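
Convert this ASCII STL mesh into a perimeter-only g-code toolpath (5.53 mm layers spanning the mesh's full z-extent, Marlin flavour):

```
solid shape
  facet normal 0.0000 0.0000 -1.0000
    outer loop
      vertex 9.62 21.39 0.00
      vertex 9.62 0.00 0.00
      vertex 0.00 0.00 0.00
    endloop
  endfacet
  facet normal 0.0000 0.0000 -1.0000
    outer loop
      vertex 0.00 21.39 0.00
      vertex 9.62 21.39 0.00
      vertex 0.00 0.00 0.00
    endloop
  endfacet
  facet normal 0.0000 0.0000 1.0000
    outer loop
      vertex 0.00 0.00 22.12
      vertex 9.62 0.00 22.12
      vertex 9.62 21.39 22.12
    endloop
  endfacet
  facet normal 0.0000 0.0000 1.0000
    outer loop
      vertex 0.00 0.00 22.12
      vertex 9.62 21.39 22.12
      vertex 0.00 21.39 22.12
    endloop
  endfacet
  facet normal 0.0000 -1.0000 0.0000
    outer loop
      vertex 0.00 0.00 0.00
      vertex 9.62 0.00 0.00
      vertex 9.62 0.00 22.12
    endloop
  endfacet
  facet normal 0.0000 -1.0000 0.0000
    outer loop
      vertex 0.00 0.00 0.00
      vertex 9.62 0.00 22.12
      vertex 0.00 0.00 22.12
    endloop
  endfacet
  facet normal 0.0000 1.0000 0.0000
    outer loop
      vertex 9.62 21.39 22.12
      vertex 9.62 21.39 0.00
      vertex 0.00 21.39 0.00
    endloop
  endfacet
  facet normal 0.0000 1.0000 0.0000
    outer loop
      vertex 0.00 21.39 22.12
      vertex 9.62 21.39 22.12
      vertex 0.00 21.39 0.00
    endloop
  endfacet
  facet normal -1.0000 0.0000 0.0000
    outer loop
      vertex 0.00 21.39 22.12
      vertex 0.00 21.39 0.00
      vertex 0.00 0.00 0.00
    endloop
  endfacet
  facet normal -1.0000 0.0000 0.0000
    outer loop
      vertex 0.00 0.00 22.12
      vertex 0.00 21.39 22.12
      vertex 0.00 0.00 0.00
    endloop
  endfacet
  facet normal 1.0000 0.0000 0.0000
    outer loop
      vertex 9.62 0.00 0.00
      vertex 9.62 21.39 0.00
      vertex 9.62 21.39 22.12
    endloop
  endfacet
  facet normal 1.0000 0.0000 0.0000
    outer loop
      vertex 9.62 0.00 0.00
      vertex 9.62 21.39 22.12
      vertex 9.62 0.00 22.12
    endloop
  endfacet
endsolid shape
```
; perimeter-only toolpath
G21 ; units = mm
G90 ; absolute positioning
G28 ; home
; layer 1
G0 Z5.53
G0 X0.00 Y0.00
G1 X9.62 Y0.00
G1 X9.62 Y21.39
G1 X0.00 Y21.39
G1 X0.00 Y0.00
; layer 2
G0 Z11.06
G0 X0.00 Y0.00
G1 X9.62 Y0.00
G1 X9.62 Y21.39
G1 X0.00 Y21.39
G1 X0.00 Y0.00
; layer 3
G0 Z16.59
G0 X0.00 Y0.00
G1 X9.62 Y0.00
G1 X9.62 Y21.39
G1 X0.00 Y21.39
G1 X0.00 Y0.00
; layer 4
G0 Z22.12
G0 X0.00 Y0.00
G1 X9.62 Y0.00
G1 X9.62 Y21.39
G1 X0.00 Y21.39
G1 X0.00 Y0.00
M2 ; end

The solid is a rectangular box, roughly 9.62 × 21.4 mm footprint and 22.1 mm tall. Slicing at Δz = 5.53 mm — 4 equal slices spanning the solid's height, so layer i sits at z = i·h/4 — gives 4 non-empty perimeters. Each is a 4-segment closed polygon; G0 lifts to the layer z and rapids to the start vertex, then G1 traces the edges.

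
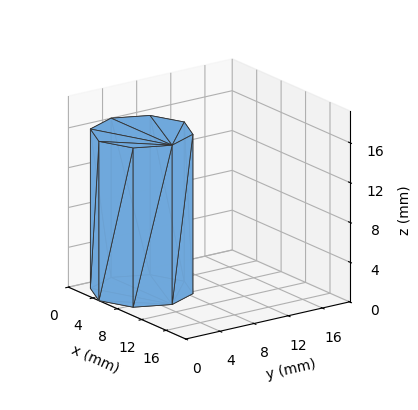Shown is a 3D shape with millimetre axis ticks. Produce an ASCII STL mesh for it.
Reading the render: the shape is a regular 8-sided prism (a cylinder approximated with 8 flat sides), circumscribed radius ≈ 5 mm, height ≈ 16 mm (dimensions read to the nearest mm from the axis ticks). For the STL, each face is triangulated and given an outward normal.

solid part
  facet normal 0.0000 0.0000 -1.0000
    outer loop
      vertex 5.0 10.0 0.0
      vertex 8.5 8.5 0.0
      vertex 10.0 5.0 0.0
    endloop
  endfacet
  facet normal 0.0000 0.0000 -1.0000
    outer loop
      vertex 1.5 8.5 0.0
      vertex 5.0 10.0 0.0
      vertex 10.0 5.0 0.0
    endloop
  endfacet
  facet normal 0.0000 0.0000 -1.0000
    outer loop
      vertex 0.0 5.0 0.0
      vertex 1.5 8.5 0.0
      vertex 10.0 5.0 0.0
    endloop
  endfacet
  facet normal 0.0000 0.0000 -1.0000
    outer loop
      vertex 1.5 1.5 0.0
      vertex 0.0 5.0 0.0
      vertex 10.0 5.0 0.0
    endloop
  endfacet
  facet normal 0.0000 0.0000 -1.0000
    outer loop
      vertex 5.0 0.0 0.0
      vertex 1.5 1.5 0.0
      vertex 10.0 5.0 0.0
    endloop
  endfacet
  facet normal 0.0000 0.0000 -1.0000
    outer loop
      vertex 8.5 1.5 0.0
      vertex 5.0 0.0 0.0
      vertex 10.0 5.0 0.0
    endloop
  endfacet
  facet normal 0.0000 0.0000 1.0000
    outer loop
      vertex 10.0 5.0 16.0
      vertex 8.5 8.5 16.0
      vertex 5.0 10.0 16.0
    endloop
  endfacet
  facet normal 0.0000 0.0000 1.0000
    outer loop
      vertex 10.0 5.0 16.0
      vertex 5.0 10.0 16.0
      vertex 1.5 8.5 16.0
    endloop
  endfacet
  facet normal 0.0000 0.0000 1.0000
    outer loop
      vertex 10.0 5.0 16.0
      vertex 1.5 8.5 16.0
      vertex 0.0 5.0 16.0
    endloop
  endfacet
  facet normal 0.0000 0.0000 1.0000
    outer loop
      vertex 10.0 5.0 16.0
      vertex 0.0 5.0 16.0
      vertex 1.5 1.5 16.0
    endloop
  endfacet
  facet normal 0.0000 0.0000 1.0000
    outer loop
      vertex 10.0 5.0 16.0
      vertex 1.5 1.5 16.0
      vertex 5.0 0.0 16.0
    endloop
  endfacet
  facet normal 0.0000 0.0000 1.0000
    outer loop
      vertex 10.0 5.0 16.0
      vertex 5.0 0.0 16.0
      vertex 8.5 1.5 16.0
    endloop
  endfacet
  facet normal 0.9191 0.3939 0.0000
    outer loop
      vertex 10.0 5.0 0.0
      vertex 8.5 8.5 0.0
      vertex 8.5 8.5 16.0
    endloop
  endfacet
  facet normal 0.9191 0.3939 0.0000
    outer loop
      vertex 10.0 5.0 0.0
      vertex 8.5 8.5 16.0
      vertex 10.0 5.0 16.0
    endloop
  endfacet
  facet normal 0.3939 0.9191 0.0000
    outer loop
      vertex 8.5 8.5 0.0
      vertex 5.0 10.0 0.0
      vertex 5.0 10.0 16.0
    endloop
  endfacet
  facet normal 0.3939 0.9191 0.0000
    outer loop
      vertex 8.5 8.5 0.0
      vertex 5.0 10.0 16.0
      vertex 8.5 8.5 16.0
    endloop
  endfacet
  facet normal -0.3939 0.9191 0.0000
    outer loop
      vertex 5.0 10.0 0.0
      vertex 1.5 8.5 0.0
      vertex 1.5 8.5 16.0
    endloop
  endfacet
  facet normal -0.3939 0.9191 0.0000
    outer loop
      vertex 5.0 10.0 0.0
      vertex 1.5 8.5 16.0
      vertex 5.0 10.0 16.0
    endloop
  endfacet
  facet normal -0.9191 0.3939 0.0000
    outer loop
      vertex 1.5 8.5 0.0
      vertex 0.0 5.0 0.0
      vertex 0.0 5.0 16.0
    endloop
  endfacet
  facet normal -0.9191 0.3939 0.0000
    outer loop
      vertex 1.5 8.5 0.0
      vertex 0.0 5.0 16.0
      vertex 1.5 8.5 16.0
    endloop
  endfacet
  facet normal -0.9191 -0.3939 0.0000
    outer loop
      vertex 0.0 5.0 0.0
      vertex 1.5 1.5 0.0
      vertex 1.5 1.5 16.0
    endloop
  endfacet
  facet normal -0.9191 -0.3939 0.0000
    outer loop
      vertex 0.0 5.0 0.0
      vertex 1.5 1.5 16.0
      vertex 0.0 5.0 16.0
    endloop
  endfacet
  facet normal -0.3939 -0.9191 0.0000
    outer loop
      vertex 1.5 1.5 0.0
      vertex 5.0 0.0 0.0
      vertex 5.0 0.0 16.0
    endloop
  endfacet
  facet normal -0.3939 -0.9191 0.0000
    outer loop
      vertex 1.5 1.5 0.0
      vertex 5.0 0.0 16.0
      vertex 1.5 1.5 16.0
    endloop
  endfacet
  facet normal 0.3939 -0.9191 0.0000
    outer loop
      vertex 5.0 0.0 0.0
      vertex 8.5 1.5 0.0
      vertex 8.5 1.5 16.0
    endloop
  endfacet
  facet normal 0.3939 -0.9191 0.0000
    outer loop
      vertex 5.0 0.0 0.0
      vertex 8.5 1.5 16.0
      vertex 5.0 0.0 16.0
    endloop
  endfacet
  facet normal 0.9191 -0.3939 0.0000
    outer loop
      vertex 8.5 1.5 0.0
      vertex 10.0 5.0 0.0
      vertex 10.0 5.0 16.0
    endloop
  endfacet
  facet normal 0.9191 -0.3939 0.0000
    outer loop
      vertex 8.5 1.5 0.0
      vertex 10.0 5.0 16.0
      vertex 8.5 1.5 16.0
    endloop
  endfacet
endsolid part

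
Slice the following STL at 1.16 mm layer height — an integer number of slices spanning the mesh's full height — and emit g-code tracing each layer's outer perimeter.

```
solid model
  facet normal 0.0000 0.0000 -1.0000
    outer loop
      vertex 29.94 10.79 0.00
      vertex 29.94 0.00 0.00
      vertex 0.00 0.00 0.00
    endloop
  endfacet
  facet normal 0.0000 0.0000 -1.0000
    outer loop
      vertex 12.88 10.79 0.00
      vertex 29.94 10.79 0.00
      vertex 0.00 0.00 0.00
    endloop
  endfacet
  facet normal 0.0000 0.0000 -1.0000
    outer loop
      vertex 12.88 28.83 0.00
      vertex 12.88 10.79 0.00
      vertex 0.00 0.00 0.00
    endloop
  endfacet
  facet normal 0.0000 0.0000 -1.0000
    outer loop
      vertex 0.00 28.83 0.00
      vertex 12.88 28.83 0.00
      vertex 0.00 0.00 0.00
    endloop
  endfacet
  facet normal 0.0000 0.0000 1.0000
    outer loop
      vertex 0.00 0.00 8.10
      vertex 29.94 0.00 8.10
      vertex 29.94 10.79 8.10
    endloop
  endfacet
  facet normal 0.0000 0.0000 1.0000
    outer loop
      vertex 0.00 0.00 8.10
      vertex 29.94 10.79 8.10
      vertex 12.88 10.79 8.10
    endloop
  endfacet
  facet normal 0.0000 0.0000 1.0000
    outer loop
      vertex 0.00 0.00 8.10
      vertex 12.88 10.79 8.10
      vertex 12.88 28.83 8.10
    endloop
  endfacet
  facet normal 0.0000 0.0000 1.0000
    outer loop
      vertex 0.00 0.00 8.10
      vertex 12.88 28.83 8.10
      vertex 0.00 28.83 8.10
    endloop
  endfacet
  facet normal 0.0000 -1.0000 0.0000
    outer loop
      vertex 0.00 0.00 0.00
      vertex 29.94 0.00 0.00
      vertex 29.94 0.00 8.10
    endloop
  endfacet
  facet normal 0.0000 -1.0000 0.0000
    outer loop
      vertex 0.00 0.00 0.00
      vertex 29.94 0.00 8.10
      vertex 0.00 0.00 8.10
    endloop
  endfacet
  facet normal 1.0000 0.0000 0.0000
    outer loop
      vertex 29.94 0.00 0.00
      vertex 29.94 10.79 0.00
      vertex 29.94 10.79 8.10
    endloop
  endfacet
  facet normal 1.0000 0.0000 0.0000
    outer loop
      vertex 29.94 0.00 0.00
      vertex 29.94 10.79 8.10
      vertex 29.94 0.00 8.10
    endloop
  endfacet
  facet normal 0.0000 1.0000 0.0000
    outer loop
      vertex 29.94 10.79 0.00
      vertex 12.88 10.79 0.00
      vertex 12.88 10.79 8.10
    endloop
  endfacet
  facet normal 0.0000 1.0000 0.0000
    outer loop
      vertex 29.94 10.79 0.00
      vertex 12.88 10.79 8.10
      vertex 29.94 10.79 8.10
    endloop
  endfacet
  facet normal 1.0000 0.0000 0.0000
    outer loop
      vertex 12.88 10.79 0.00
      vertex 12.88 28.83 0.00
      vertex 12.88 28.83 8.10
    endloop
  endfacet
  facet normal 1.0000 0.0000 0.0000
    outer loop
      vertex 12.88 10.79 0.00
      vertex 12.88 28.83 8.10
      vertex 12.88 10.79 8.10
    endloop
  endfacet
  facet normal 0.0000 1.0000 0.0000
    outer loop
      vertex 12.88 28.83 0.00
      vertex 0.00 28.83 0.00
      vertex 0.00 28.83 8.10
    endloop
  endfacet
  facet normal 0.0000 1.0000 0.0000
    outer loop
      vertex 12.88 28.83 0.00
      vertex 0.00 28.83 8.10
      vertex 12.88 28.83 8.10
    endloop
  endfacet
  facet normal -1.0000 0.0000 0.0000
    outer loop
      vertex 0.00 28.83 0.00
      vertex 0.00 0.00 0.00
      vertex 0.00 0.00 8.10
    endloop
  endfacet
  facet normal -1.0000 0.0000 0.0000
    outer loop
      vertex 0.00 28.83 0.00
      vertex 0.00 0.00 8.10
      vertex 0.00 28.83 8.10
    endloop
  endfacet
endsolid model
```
; perimeter-only toolpath
G21 ; units = mm
G90 ; absolute positioning
G28 ; home
; layer 1
G0 Z1.16
G0 X0.00 Y0.00
G1 X29.94 Y0.00
G1 X29.94 Y10.79
G1 X12.88 Y10.79
G1 X12.88 Y28.83
G1 X0.00 Y28.83
G1 X0.00 Y0.00
; layer 2
G0 Z2.31
G0 X0.00 Y0.00
G1 X29.94 Y0.00
G1 X29.94 Y10.79
G1 X12.88 Y10.79
G1 X12.88 Y28.83
G1 X0.00 Y28.83
G1 X0.00 Y0.00
; layer 3
G0 Z3.47
G0 X0.00 Y0.00
G1 X29.94 Y0.00
G1 X29.94 Y10.79
G1 X12.88 Y10.79
G1 X12.88 Y28.83
G1 X0.00 Y28.83
G1 X0.00 Y0.00
; layer 4
G0 Z4.63
G0 X0.00 Y0.00
G1 X29.94 Y0.00
G1 X29.94 Y10.79
G1 X12.88 Y10.79
G1 X12.88 Y28.83
G1 X0.00 Y28.83
G1 X0.00 Y0.00
; layer 5
G0 Z5.79
G0 X0.00 Y0.00
G1 X29.94 Y0.00
G1 X29.94 Y10.79
G1 X12.88 Y10.79
G1 X12.88 Y28.83
G1 X0.00 Y28.83
G1 X0.00 Y0.00
; layer 6
G0 Z6.94
G0 X0.00 Y0.00
G1 X29.94 Y0.00
G1 X29.94 Y10.79
G1 X12.88 Y10.79
G1 X12.88 Y28.83
G1 X0.00 Y28.83
G1 X0.00 Y0.00
; layer 7
G0 Z8.10
G0 X0.00 Y0.00
G1 X29.94 Y0.00
G1 X29.94 Y10.79
G1 X12.88 Y10.79
G1 X12.88 Y28.83
G1 X0.00 Y28.83
G1 X0.00 Y0.00
M2 ; end

The solid is an L-shaped prism: outer 29.9 × 28.8 mm, arm thicknesses ≈ 10.8 mm (horizontal) and 12.9 mm (vertical), extruded 8.1 mm in z. Slicing at Δz = 1.16 mm — 7 equal slices spanning the solid's height, so layer i sits at z = i·h/7 — gives 7 non-empty perimeters. Each is a 6-segment closed polygon; G0 lifts to the layer z and rapids to the start vertex, then G1 traces the edges.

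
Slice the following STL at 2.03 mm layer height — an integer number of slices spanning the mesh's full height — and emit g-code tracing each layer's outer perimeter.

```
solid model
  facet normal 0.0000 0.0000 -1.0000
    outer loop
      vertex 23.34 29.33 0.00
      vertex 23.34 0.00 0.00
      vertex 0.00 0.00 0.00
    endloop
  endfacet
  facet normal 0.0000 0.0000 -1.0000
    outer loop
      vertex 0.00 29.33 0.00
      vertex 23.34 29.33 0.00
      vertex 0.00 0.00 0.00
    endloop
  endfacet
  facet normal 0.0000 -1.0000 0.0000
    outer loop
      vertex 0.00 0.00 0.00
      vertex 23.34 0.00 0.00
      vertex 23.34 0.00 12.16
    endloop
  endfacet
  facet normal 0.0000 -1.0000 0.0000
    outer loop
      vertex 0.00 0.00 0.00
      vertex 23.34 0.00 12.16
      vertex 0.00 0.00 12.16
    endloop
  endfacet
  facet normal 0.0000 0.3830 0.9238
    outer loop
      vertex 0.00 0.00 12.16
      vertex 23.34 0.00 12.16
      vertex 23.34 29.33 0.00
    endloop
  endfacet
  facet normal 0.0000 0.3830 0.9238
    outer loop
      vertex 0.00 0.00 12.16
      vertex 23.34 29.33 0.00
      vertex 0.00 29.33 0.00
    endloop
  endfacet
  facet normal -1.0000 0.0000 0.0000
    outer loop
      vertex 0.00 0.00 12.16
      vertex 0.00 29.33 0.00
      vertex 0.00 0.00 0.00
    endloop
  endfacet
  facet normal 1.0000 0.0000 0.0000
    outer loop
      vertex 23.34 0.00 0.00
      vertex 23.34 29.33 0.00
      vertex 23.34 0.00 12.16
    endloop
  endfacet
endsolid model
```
; perimeter-only toolpath
G21 ; units = mm
G90 ; absolute positioning
G28 ; home
; layer 1
G0 Z2.03
G0 X0.00 Y0.00
G1 X23.34 Y0.00
G1 X23.34 Y24.44
G1 X0.00 Y24.44
G1 X0.00 Y0.00
; layer 2
G0 Z4.05
G0 X0.00 Y0.00
G1 X23.34 Y0.00
G1 X23.34 Y19.55
G1 X0.00 Y19.55
G1 X0.00 Y0.00
; layer 3
G0 Z6.08
G0 X0.00 Y0.00
G1 X23.34 Y0.00
G1 X23.34 Y14.66
G1 X0.00 Y14.66
G1 X0.00 Y0.00
; layer 4
G0 Z8.11
G0 X0.00 Y0.00
G1 X23.34 Y0.00
G1 X23.34 Y9.78
G1 X0.00 Y9.78
G1 X0.00 Y0.00
; layer 5
G0 Z10.13
G0 X0.00 Y0.00
G1 X23.34 Y0.00
G1 X23.34 Y4.89
G1 X0.00 Y4.89
G1 X0.00 Y0.00
M2 ; end

The solid is a wedge (ramp): 23.3 × 29.3 mm base, rising to 12.2 mm along the y=0 edge and sloping linearly to z=0 at y=29.3. Slicing at Δz = 2.03 mm — 6 equal slices spanning the solid's height, so layer i sits at z = i·h/6 — gives 5 non-empty perimeters. Each is a 4-segment closed polygon; G0 lifts to the layer z and rapids to the start vertex, then G1 traces the edges. The cross-section shrinks linearly with z (the slice at the apex is degenerate and omitted).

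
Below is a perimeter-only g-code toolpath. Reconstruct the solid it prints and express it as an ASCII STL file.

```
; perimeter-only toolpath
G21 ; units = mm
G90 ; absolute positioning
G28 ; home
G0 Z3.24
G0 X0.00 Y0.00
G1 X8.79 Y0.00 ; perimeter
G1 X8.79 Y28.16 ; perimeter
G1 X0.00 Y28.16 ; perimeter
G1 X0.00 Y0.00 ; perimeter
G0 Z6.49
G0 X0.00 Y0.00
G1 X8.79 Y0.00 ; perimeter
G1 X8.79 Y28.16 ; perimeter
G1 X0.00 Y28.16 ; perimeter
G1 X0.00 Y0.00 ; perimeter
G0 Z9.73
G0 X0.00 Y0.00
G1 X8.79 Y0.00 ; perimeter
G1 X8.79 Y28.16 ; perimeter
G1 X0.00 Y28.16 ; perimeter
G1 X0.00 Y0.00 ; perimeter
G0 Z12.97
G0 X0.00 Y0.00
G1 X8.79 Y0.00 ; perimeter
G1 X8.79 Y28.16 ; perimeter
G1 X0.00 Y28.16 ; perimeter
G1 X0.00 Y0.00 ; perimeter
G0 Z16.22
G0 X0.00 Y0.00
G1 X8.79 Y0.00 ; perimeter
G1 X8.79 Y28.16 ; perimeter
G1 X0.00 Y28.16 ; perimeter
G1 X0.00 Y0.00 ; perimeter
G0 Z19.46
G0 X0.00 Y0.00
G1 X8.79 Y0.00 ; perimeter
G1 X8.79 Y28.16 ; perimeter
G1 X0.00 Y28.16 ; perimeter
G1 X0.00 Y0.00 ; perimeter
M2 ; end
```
solid part
  facet normal 0.0000 0.0000 -1.0000
    outer loop
      vertex 8.79 28.16 0.00
      vertex 8.79 0.00 0.00
      vertex 0.00 0.00 0.00
    endloop
  endfacet
  facet normal 0.0000 0.0000 -1.0000
    outer loop
      vertex 0.00 28.16 0.00
      vertex 8.79 28.16 0.00
      vertex 0.00 0.00 0.00
    endloop
  endfacet
  facet normal 0.0000 0.0000 1.0000
    outer loop
      vertex 0.00 0.00 19.46
      vertex 8.79 0.00 19.46
      vertex 8.79 28.16 19.46
    endloop
  endfacet
  facet normal 0.0000 0.0000 1.0000
    outer loop
      vertex 0.00 0.00 19.46
      vertex 8.79 28.16 19.46
      vertex 0.00 28.16 19.46
    endloop
  endfacet
  facet normal 0.0000 -1.0000 0.0000
    outer loop
      vertex 0.00 0.00 0.00
      vertex 8.79 0.00 0.00
      vertex 8.79 0.00 19.46
    endloop
  endfacet
  facet normal 0.0000 -1.0000 0.0000
    outer loop
      vertex 0.00 0.00 0.00
      vertex 8.79 0.00 19.46
      vertex 0.00 0.00 19.46
    endloop
  endfacet
  facet normal 0.0000 1.0000 0.0000
    outer loop
      vertex 8.79 28.16 19.46
      vertex 8.79 28.16 0.00
      vertex 0.00 28.16 0.00
    endloop
  endfacet
  facet normal 0.0000 1.0000 0.0000
    outer loop
      vertex 0.00 28.16 19.46
      vertex 8.79 28.16 19.46
      vertex 0.00 28.16 0.00
    endloop
  endfacet
  facet normal -1.0000 0.0000 0.0000
    outer loop
      vertex 0.00 28.16 19.46
      vertex 0.00 28.16 0.00
      vertex 0.00 0.00 0.00
    endloop
  endfacet
  facet normal -1.0000 0.0000 0.0000
    outer loop
      vertex 0.00 0.00 19.46
      vertex 0.00 28.16 19.46
      vertex 0.00 0.00 0.00
    endloop
  endfacet
  facet normal 1.0000 0.0000 0.0000
    outer loop
      vertex 8.79 0.00 0.00
      vertex 8.79 28.16 0.00
      vertex 8.79 28.16 19.46
    endloop
  endfacet
  facet normal 1.0000 0.0000 0.0000
    outer loop
      vertex 8.79 0.00 0.00
      vertex 8.79 28.16 19.46
      vertex 8.79 0.00 19.46
    endloop
  endfacet
endsolid part

The G0 Z moves step by Δz≈3.24 mm. Every layer's G1 loop is the same polygon, so the solid is a straight extrusion of it from z=0 to z≈19.5. Closing with flat bottom and top caps and triangulating gives 12 facets — a rectangular box, roughly 8.79 × 28.2 mm footprint and 19.5 mm tall.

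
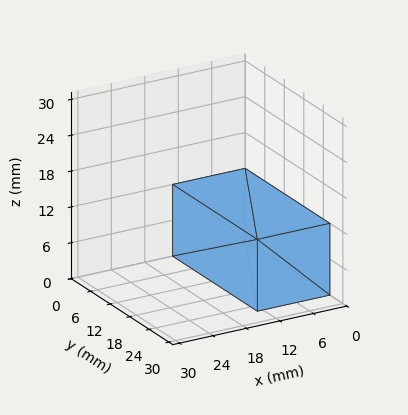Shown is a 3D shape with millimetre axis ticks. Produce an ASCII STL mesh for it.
Reading the render: the shape is a rectangular box, roughly 13 × 26 mm footprint and 12 mm tall (dimensions read to the nearest mm from the axis ticks). For the STL, each face is triangulated and given an outward normal.

solid part
  facet normal 0.0000 0.0000 -1.0000
    outer loop
      vertex 13.0 26.0 0.0
      vertex 13.0 0.0 0.0
      vertex 0.0 0.0 0.0
    endloop
  endfacet
  facet normal 0.0000 0.0000 -1.0000
    outer loop
      vertex 0.0 26.0 0.0
      vertex 13.0 26.0 0.0
      vertex 0.0 0.0 0.0
    endloop
  endfacet
  facet normal 0.0000 0.0000 1.0000
    outer loop
      vertex 0.0 0.0 12.0
      vertex 13.0 0.0 12.0
      vertex 13.0 26.0 12.0
    endloop
  endfacet
  facet normal 0.0000 0.0000 1.0000
    outer loop
      vertex 0.0 0.0 12.0
      vertex 13.0 26.0 12.0
      vertex 0.0 26.0 12.0
    endloop
  endfacet
  facet normal 0.0000 -1.0000 0.0000
    outer loop
      vertex 0.0 0.0 0.0
      vertex 13.0 0.0 0.0
      vertex 13.0 0.0 12.0
    endloop
  endfacet
  facet normal 0.0000 -1.0000 0.0000
    outer loop
      vertex 0.0 0.0 0.0
      vertex 13.0 0.0 12.0
      vertex 0.0 0.0 12.0
    endloop
  endfacet
  facet normal 0.0000 1.0000 0.0000
    outer loop
      vertex 13.0 26.0 12.0
      vertex 13.0 26.0 0.0
      vertex 0.0 26.0 0.0
    endloop
  endfacet
  facet normal 0.0000 1.0000 0.0000
    outer loop
      vertex 0.0 26.0 12.0
      vertex 13.0 26.0 12.0
      vertex 0.0 26.0 0.0
    endloop
  endfacet
  facet normal -1.0000 0.0000 0.0000
    outer loop
      vertex 0.0 26.0 12.0
      vertex 0.0 26.0 0.0
      vertex 0.0 0.0 0.0
    endloop
  endfacet
  facet normal -1.0000 0.0000 0.0000
    outer loop
      vertex 0.0 0.0 12.0
      vertex 0.0 26.0 12.0
      vertex 0.0 0.0 0.0
    endloop
  endfacet
  facet normal 1.0000 0.0000 0.0000
    outer loop
      vertex 13.0 0.0 0.0
      vertex 13.0 26.0 0.0
      vertex 13.0 26.0 12.0
    endloop
  endfacet
  facet normal 1.0000 0.0000 0.0000
    outer loop
      vertex 13.0 0.0 0.0
      vertex 13.0 26.0 12.0
      vertex 13.0 0.0 12.0
    endloop
  endfacet
endsolid part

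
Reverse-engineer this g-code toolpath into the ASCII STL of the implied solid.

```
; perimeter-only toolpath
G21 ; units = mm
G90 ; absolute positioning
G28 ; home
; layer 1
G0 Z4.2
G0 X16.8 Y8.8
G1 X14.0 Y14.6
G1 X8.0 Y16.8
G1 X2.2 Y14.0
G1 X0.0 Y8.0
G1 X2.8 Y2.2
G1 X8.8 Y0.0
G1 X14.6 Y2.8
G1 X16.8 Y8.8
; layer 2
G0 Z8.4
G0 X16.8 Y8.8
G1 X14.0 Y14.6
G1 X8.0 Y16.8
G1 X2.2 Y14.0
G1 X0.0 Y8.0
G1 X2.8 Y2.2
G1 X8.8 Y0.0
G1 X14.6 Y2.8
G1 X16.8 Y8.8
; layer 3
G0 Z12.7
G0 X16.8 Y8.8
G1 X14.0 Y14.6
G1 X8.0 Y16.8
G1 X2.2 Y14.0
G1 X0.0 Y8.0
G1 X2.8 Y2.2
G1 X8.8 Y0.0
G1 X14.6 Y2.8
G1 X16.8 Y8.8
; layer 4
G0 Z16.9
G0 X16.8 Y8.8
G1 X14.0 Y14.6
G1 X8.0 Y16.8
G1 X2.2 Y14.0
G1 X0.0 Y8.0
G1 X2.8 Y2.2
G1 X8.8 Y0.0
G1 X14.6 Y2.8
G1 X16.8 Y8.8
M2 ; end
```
solid part
  facet normal 0.0000 0.0000 -1.0000
    outer loop
      vertex 8.0 16.8 0.0
      vertex 14.0 14.6 0.0
      vertex 16.8 8.8 0.0
    endloop
  endfacet
  facet normal 0.0000 0.0000 -1.0000
    outer loop
      vertex 2.2 14.0 0.0
      vertex 8.0 16.8 0.0
      vertex 16.8 8.8 0.0
    endloop
  endfacet
  facet normal 0.0000 0.0000 -1.0000
    outer loop
      vertex 0.0 8.0 0.0
      vertex 2.2 14.0 0.0
      vertex 16.8 8.8 0.0
    endloop
  endfacet
  facet normal 0.0000 0.0000 -1.0000
    outer loop
      vertex 2.8 2.2 0.0
      vertex 0.0 8.0 0.0
      vertex 16.8 8.8 0.0
    endloop
  endfacet
  facet normal 0.0000 0.0000 -1.0000
    outer loop
      vertex 8.8 0.0 0.0
      vertex 2.8 2.2 0.0
      vertex 16.8 8.8 0.0
    endloop
  endfacet
  facet normal 0.0000 0.0000 -1.0000
    outer loop
      vertex 14.6 2.8 0.0
      vertex 8.8 0.0 0.0
      vertex 16.8 8.8 0.0
    endloop
  endfacet
  facet normal 0.0000 0.0000 1.0000
    outer loop
      vertex 16.8 8.8 16.9
      vertex 14.0 14.6 16.9
      vertex 8.0 16.8 16.9
    endloop
  endfacet
  facet normal 0.0000 0.0000 1.0000
    outer loop
      vertex 16.8 8.8 16.9
      vertex 8.0 16.8 16.9
      vertex 2.2 14.0 16.9
    endloop
  endfacet
  facet normal 0.0000 0.0000 1.0000
    outer loop
      vertex 16.8 8.8 16.9
      vertex 2.2 14.0 16.9
      vertex 0.0 8.0 16.9
    endloop
  endfacet
  facet normal 0.0000 0.0000 1.0000
    outer loop
      vertex 16.8 8.8 16.9
      vertex 0.0 8.0 16.9
      vertex 2.8 2.2 16.9
    endloop
  endfacet
  facet normal 0.0000 0.0000 1.0000
    outer loop
      vertex 16.8 8.8 16.9
      vertex 2.8 2.2 16.9
      vertex 8.8 0.0 16.9
    endloop
  endfacet
  facet normal 0.0000 0.0000 1.0000
    outer loop
      vertex 16.8 8.8 16.9
      vertex 8.8 0.0 16.9
      vertex 14.6 2.8 16.9
    endloop
  endfacet
  facet normal 0.9006 0.4347 0.0000
    outer loop
      vertex 16.8 8.8 0.0
      vertex 14.0 14.6 0.0
      vertex 14.0 14.6 16.9
    endloop
  endfacet
  facet normal 0.9006 0.4347 0.0000
    outer loop
      vertex 16.8 8.8 0.0
      vertex 14.0 14.6 16.9
      vertex 16.8 8.8 16.9
    endloop
  endfacet
  facet normal 0.3443 0.9389 0.0000
    outer loop
      vertex 14.0 14.6 0.0
      vertex 8.0 16.8 0.0
      vertex 8.0 16.8 16.9
    endloop
  endfacet
  facet normal 0.3443 0.9389 0.0000
    outer loop
      vertex 14.0 14.6 0.0
      vertex 8.0 16.8 16.9
      vertex 14.0 14.6 16.9
    endloop
  endfacet
  facet normal -0.4347 0.9006 0.0000
    outer loop
      vertex 8.0 16.8 0.0
      vertex 2.2 14.0 0.0
      vertex 2.2 14.0 16.9
    endloop
  endfacet
  facet normal -0.4347 0.9006 0.0000
    outer loop
      vertex 8.0 16.8 0.0
      vertex 2.2 14.0 16.9
      vertex 8.0 16.8 16.9
    endloop
  endfacet
  facet normal -0.9389 0.3443 0.0000
    outer loop
      vertex 2.2 14.0 0.0
      vertex 0.0 8.0 0.0
      vertex 0.0 8.0 16.9
    endloop
  endfacet
  facet normal -0.9389 0.3443 0.0000
    outer loop
      vertex 2.2 14.0 0.0
      vertex 0.0 8.0 16.9
      vertex 2.2 14.0 16.9
    endloop
  endfacet
  facet normal -0.9006 -0.4347 0.0000
    outer loop
      vertex 0.0 8.0 0.0
      vertex 2.8 2.2 0.0
      vertex 2.8 2.2 16.9
    endloop
  endfacet
  facet normal -0.9006 -0.4347 0.0000
    outer loop
      vertex 0.0 8.0 0.0
      vertex 2.8 2.2 16.9
      vertex 0.0 8.0 16.9
    endloop
  endfacet
  facet normal -0.3443 -0.9389 0.0000
    outer loop
      vertex 2.8 2.2 0.0
      vertex 8.8 0.0 0.0
      vertex 8.8 0.0 16.9
    endloop
  endfacet
  facet normal -0.3443 -0.9389 0.0000
    outer loop
      vertex 2.8 2.2 0.0
      vertex 8.8 0.0 16.9
      vertex 2.8 2.2 16.9
    endloop
  endfacet
  facet normal 0.4347 -0.9006 0.0000
    outer loop
      vertex 8.8 0.0 0.0
      vertex 14.6 2.8 0.0
      vertex 14.6 2.8 16.9
    endloop
  endfacet
  facet normal 0.4347 -0.9006 0.0000
    outer loop
      vertex 8.8 0.0 0.0
      vertex 14.6 2.8 16.9
      vertex 8.8 0.0 16.9
    endloop
  endfacet
  facet normal 0.9389 -0.3443 0.0000
    outer loop
      vertex 14.6 2.8 0.0
      vertex 16.8 8.8 0.0
      vertex 16.8 8.8 16.9
    endloop
  endfacet
  facet normal 0.9389 -0.3443 0.0000
    outer loop
      vertex 14.6 2.8 0.0
      vertex 16.8 8.8 16.9
      vertex 14.6 2.8 16.9
    endloop
  endfacet
endsolid part

The G0 Z moves step by Δz≈4.2 mm. Every layer's G1 loop is the same polygon, so the solid is a straight extrusion of it from z=0 to z≈16.9. Closing with flat bottom and top caps and triangulating gives 28 facets — a regular 8-sided prism (a cylinder approximated with 8 flat sides), circumscribed radius ≈ 8.4 mm, height ≈ 16.9 mm.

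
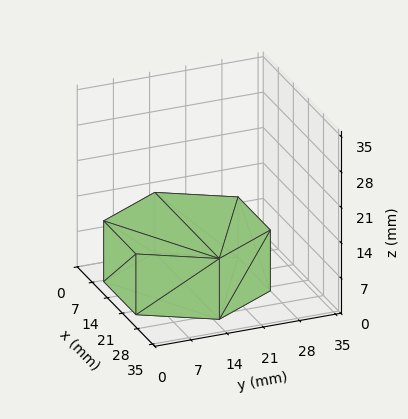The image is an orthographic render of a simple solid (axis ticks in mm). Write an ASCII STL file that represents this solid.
Reading the render: the shape is a regular 6-sided prism (a cylinder approximated with 6 flat sides), circumscribed radius ≈ 15 mm, height ≈ 12 mm (dimensions read to the nearest mm from the axis ticks). For the STL, each face is triangulated and given an outward normal.

solid part
  facet normal 0.0000 0.0000 -1.0000
    outer loop
      vertex 7.5 28.0 0.0
      vertex 22.5 28.0 0.0
      vertex 30.0 15.0 0.0
    endloop
  endfacet
  facet normal 0.0000 0.0000 -1.0000
    outer loop
      vertex 0.0 15.0 0.0
      vertex 7.5 28.0 0.0
      vertex 30.0 15.0 0.0
    endloop
  endfacet
  facet normal 0.0000 0.0000 -1.0000
    outer loop
      vertex 7.5 2.0 0.0
      vertex 0.0 15.0 0.0
      vertex 30.0 15.0 0.0
    endloop
  endfacet
  facet normal 0.0000 0.0000 -1.0000
    outer loop
      vertex 22.5 2.0 0.0
      vertex 7.5 2.0 0.0
      vertex 30.0 15.0 0.0
    endloop
  endfacet
  facet normal 0.0000 0.0000 1.0000
    outer loop
      vertex 30.0 15.0 12.0
      vertex 22.5 28.0 12.0
      vertex 7.5 28.0 12.0
    endloop
  endfacet
  facet normal 0.0000 0.0000 1.0000
    outer loop
      vertex 30.0 15.0 12.0
      vertex 7.5 28.0 12.0
      vertex 0.0 15.0 12.0
    endloop
  endfacet
  facet normal 0.0000 0.0000 1.0000
    outer loop
      vertex 30.0 15.0 12.0
      vertex 0.0 15.0 12.0
      vertex 7.5 2.0 12.0
    endloop
  endfacet
  facet normal 0.0000 0.0000 1.0000
    outer loop
      vertex 30.0 15.0 12.0
      vertex 7.5 2.0 12.0
      vertex 22.5 2.0 12.0
    endloop
  endfacet
  facet normal 0.8662 0.4997 0.0000
    outer loop
      vertex 30.0 15.0 0.0
      vertex 22.5 28.0 0.0
      vertex 22.5 28.0 12.0
    endloop
  endfacet
  facet normal 0.8662 0.4997 0.0000
    outer loop
      vertex 30.0 15.0 0.0
      vertex 22.5 28.0 12.0
      vertex 30.0 15.0 12.0
    endloop
  endfacet
  facet normal 0.0000 1.0000 0.0000
    outer loop
      vertex 22.5 28.0 0.0
      vertex 7.5 28.0 0.0
      vertex 7.5 28.0 12.0
    endloop
  endfacet
  facet normal 0.0000 1.0000 0.0000
    outer loop
      vertex 22.5 28.0 0.0
      vertex 7.5 28.0 12.0
      vertex 22.5 28.0 12.0
    endloop
  endfacet
  facet normal -0.8662 0.4997 0.0000
    outer loop
      vertex 7.5 28.0 0.0
      vertex 0.0 15.0 0.0
      vertex 0.0 15.0 12.0
    endloop
  endfacet
  facet normal -0.8662 0.4997 0.0000
    outer loop
      vertex 7.5 28.0 0.0
      vertex 0.0 15.0 12.0
      vertex 7.5 28.0 12.0
    endloop
  endfacet
  facet normal -0.8662 -0.4997 0.0000
    outer loop
      vertex 0.0 15.0 0.0
      vertex 7.5 2.0 0.0
      vertex 7.5 2.0 12.0
    endloop
  endfacet
  facet normal -0.8662 -0.4997 0.0000
    outer loop
      vertex 0.0 15.0 0.0
      vertex 7.5 2.0 12.0
      vertex 0.0 15.0 12.0
    endloop
  endfacet
  facet normal 0.0000 -1.0000 0.0000
    outer loop
      vertex 7.5 2.0 0.0
      vertex 22.5 2.0 0.0
      vertex 22.5 2.0 12.0
    endloop
  endfacet
  facet normal 0.0000 -1.0000 0.0000
    outer loop
      vertex 7.5 2.0 0.0
      vertex 22.5 2.0 12.0
      vertex 7.5 2.0 12.0
    endloop
  endfacet
  facet normal 0.8662 -0.4997 0.0000
    outer loop
      vertex 22.5 2.0 0.0
      vertex 30.0 15.0 0.0
      vertex 30.0 15.0 12.0
    endloop
  endfacet
  facet normal 0.8662 -0.4997 0.0000
    outer loop
      vertex 22.5 2.0 0.0
      vertex 30.0 15.0 12.0
      vertex 22.5 2.0 12.0
    endloop
  endfacet
endsolid part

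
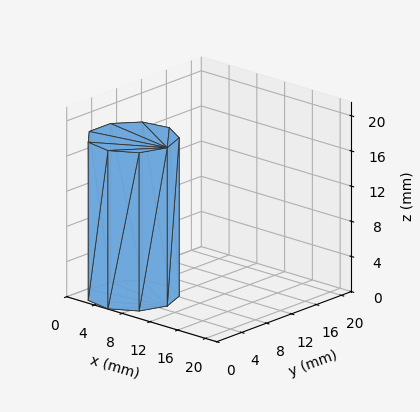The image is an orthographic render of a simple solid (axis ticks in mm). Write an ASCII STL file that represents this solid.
Reading the render: the shape is a regular 9-sided prism (a cylinder approximated with 9 flat sides), circumscribed radius ≈ 5 mm, height ≈ 18 mm (dimensions read to the nearest mm from the axis ticks). For the STL, each face is triangulated and given an outward normal.

solid part
  facet normal 0.0000 0.0000 -1.0000
    outer loop
      vertex 5.87 9.92 0.00
      vertex 8.83 8.21 0.00
      vertex 10.00 5.00 0.00
    endloop
  endfacet
  facet normal 0.0000 0.0000 -1.0000
    outer loop
      vertex 2.50 9.33 0.00
      vertex 5.87 9.92 0.00
      vertex 10.00 5.00 0.00
    endloop
  endfacet
  facet normal 0.0000 0.0000 -1.0000
    outer loop
      vertex 0.30 6.71 0.00
      vertex 2.50 9.33 0.00
      vertex 10.00 5.00 0.00
    endloop
  endfacet
  facet normal 0.0000 0.0000 -1.0000
    outer loop
      vertex 0.30 3.29 0.00
      vertex 0.30 6.71 0.00
      vertex 10.00 5.00 0.00
    endloop
  endfacet
  facet normal 0.0000 0.0000 -1.0000
    outer loop
      vertex 2.50 0.67 0.00
      vertex 0.30 3.29 0.00
      vertex 10.00 5.00 0.00
    endloop
  endfacet
  facet normal 0.0000 0.0000 -1.0000
    outer loop
      vertex 5.87 0.08 0.00
      vertex 2.50 0.67 0.00
      vertex 10.00 5.00 0.00
    endloop
  endfacet
  facet normal 0.0000 0.0000 -1.0000
    outer loop
      vertex 8.83 1.79 0.00
      vertex 5.87 0.08 0.00
      vertex 10.00 5.00 0.00
    endloop
  endfacet
  facet normal 0.0000 0.0000 1.0000
    outer loop
      vertex 10.00 5.00 18.00
      vertex 8.83 8.21 18.00
      vertex 5.87 9.92 18.00
    endloop
  endfacet
  facet normal 0.0000 0.0000 1.0000
    outer loop
      vertex 10.00 5.00 18.00
      vertex 5.87 9.92 18.00
      vertex 2.50 9.33 18.00
    endloop
  endfacet
  facet normal 0.0000 0.0000 1.0000
    outer loop
      vertex 10.00 5.00 18.00
      vertex 2.50 9.33 18.00
      vertex 0.30 6.71 18.00
    endloop
  endfacet
  facet normal 0.0000 0.0000 1.0000
    outer loop
      vertex 10.00 5.00 18.00
      vertex 0.30 6.71 18.00
      vertex 0.30 3.29 18.00
    endloop
  endfacet
  facet normal 0.0000 0.0000 1.0000
    outer loop
      vertex 10.00 5.00 18.00
      vertex 0.30 3.29 18.00
      vertex 2.50 0.67 18.00
    endloop
  endfacet
  facet normal 0.0000 0.0000 1.0000
    outer loop
      vertex 10.00 5.00 18.00
      vertex 2.50 0.67 18.00
      vertex 5.87 0.08 18.00
    endloop
  endfacet
  facet normal 0.0000 0.0000 1.0000
    outer loop
      vertex 10.00 5.00 18.00
      vertex 5.87 0.08 18.00
      vertex 8.83 1.79 18.00
    endloop
  endfacet
  facet normal 0.9395 0.3424 0.0000
    outer loop
      vertex 10.00 5.00 0.00
      vertex 8.83 8.21 0.00
      vertex 8.83 8.21 18.00
    endloop
  endfacet
  facet normal 0.9395 0.3424 0.0000
    outer loop
      vertex 10.00 5.00 0.00
      vertex 8.83 8.21 18.00
      vertex 10.00 5.00 18.00
    endloop
  endfacet
  facet normal 0.5002 0.8659 0.0000
    outer loop
      vertex 8.83 8.21 0.00
      vertex 5.87 9.92 0.00
      vertex 5.87 9.92 18.00
    endloop
  endfacet
  facet normal 0.5002 0.8659 0.0000
    outer loop
      vertex 8.83 8.21 0.00
      vertex 5.87 9.92 18.00
      vertex 8.83 8.21 18.00
    endloop
  endfacet
  facet normal -0.1725 0.9850 0.0000
    outer loop
      vertex 5.87 9.92 0.00
      vertex 2.50 9.33 0.00
      vertex 2.50 9.33 18.00
    endloop
  endfacet
  facet normal -0.1725 0.9850 0.0000
    outer loop
      vertex 5.87 9.92 0.00
      vertex 2.50 9.33 18.00
      vertex 5.87 9.92 18.00
    endloop
  endfacet
  facet normal -0.7658 0.6431 0.0000
    outer loop
      vertex 2.50 9.33 0.00
      vertex 0.30 6.71 0.00
      vertex 0.30 6.71 18.00
    endloop
  endfacet
  facet normal -0.7658 0.6431 0.0000
    outer loop
      vertex 2.50 9.33 0.00
      vertex 0.30 6.71 18.00
      vertex 2.50 9.33 18.00
    endloop
  endfacet
  facet normal -1.0000 0.0000 0.0000
    outer loop
      vertex 0.30 6.71 0.00
      vertex 0.30 3.29 0.00
      vertex 0.30 3.29 18.00
    endloop
  endfacet
  facet normal -1.0000 0.0000 0.0000
    outer loop
      vertex 0.30 6.71 0.00
      vertex 0.30 3.29 18.00
      vertex 0.30 6.71 18.00
    endloop
  endfacet
  facet normal -0.7658 -0.6431 0.0000
    outer loop
      vertex 0.30 3.29 0.00
      vertex 2.50 0.67 0.00
      vertex 2.50 0.67 18.00
    endloop
  endfacet
  facet normal -0.7658 -0.6431 0.0000
    outer loop
      vertex 0.30 3.29 0.00
      vertex 2.50 0.67 18.00
      vertex 0.30 3.29 18.00
    endloop
  endfacet
  facet normal -0.1725 -0.9850 0.0000
    outer loop
      vertex 2.50 0.67 0.00
      vertex 5.87 0.08 0.00
      vertex 5.87 0.08 18.00
    endloop
  endfacet
  facet normal -0.1725 -0.9850 0.0000
    outer loop
      vertex 2.50 0.67 0.00
      vertex 5.87 0.08 18.00
      vertex 2.50 0.67 18.00
    endloop
  endfacet
  facet normal 0.5002 -0.8659 0.0000
    outer loop
      vertex 5.87 0.08 0.00
      vertex 8.83 1.79 0.00
      vertex 8.83 1.79 18.00
    endloop
  endfacet
  facet normal 0.5002 -0.8659 0.0000
    outer loop
      vertex 5.87 0.08 0.00
      vertex 8.83 1.79 18.00
      vertex 5.87 0.08 18.00
    endloop
  endfacet
  facet normal 0.9395 -0.3424 0.0000
    outer loop
      vertex 8.83 1.79 0.00
      vertex 10.00 5.00 0.00
      vertex 10.00 5.00 18.00
    endloop
  endfacet
  facet normal 0.9395 -0.3424 0.0000
    outer loop
      vertex 8.83 1.79 0.00
      vertex 10.00 5.00 18.00
      vertex 8.83 1.79 18.00
    endloop
  endfacet
endsolid part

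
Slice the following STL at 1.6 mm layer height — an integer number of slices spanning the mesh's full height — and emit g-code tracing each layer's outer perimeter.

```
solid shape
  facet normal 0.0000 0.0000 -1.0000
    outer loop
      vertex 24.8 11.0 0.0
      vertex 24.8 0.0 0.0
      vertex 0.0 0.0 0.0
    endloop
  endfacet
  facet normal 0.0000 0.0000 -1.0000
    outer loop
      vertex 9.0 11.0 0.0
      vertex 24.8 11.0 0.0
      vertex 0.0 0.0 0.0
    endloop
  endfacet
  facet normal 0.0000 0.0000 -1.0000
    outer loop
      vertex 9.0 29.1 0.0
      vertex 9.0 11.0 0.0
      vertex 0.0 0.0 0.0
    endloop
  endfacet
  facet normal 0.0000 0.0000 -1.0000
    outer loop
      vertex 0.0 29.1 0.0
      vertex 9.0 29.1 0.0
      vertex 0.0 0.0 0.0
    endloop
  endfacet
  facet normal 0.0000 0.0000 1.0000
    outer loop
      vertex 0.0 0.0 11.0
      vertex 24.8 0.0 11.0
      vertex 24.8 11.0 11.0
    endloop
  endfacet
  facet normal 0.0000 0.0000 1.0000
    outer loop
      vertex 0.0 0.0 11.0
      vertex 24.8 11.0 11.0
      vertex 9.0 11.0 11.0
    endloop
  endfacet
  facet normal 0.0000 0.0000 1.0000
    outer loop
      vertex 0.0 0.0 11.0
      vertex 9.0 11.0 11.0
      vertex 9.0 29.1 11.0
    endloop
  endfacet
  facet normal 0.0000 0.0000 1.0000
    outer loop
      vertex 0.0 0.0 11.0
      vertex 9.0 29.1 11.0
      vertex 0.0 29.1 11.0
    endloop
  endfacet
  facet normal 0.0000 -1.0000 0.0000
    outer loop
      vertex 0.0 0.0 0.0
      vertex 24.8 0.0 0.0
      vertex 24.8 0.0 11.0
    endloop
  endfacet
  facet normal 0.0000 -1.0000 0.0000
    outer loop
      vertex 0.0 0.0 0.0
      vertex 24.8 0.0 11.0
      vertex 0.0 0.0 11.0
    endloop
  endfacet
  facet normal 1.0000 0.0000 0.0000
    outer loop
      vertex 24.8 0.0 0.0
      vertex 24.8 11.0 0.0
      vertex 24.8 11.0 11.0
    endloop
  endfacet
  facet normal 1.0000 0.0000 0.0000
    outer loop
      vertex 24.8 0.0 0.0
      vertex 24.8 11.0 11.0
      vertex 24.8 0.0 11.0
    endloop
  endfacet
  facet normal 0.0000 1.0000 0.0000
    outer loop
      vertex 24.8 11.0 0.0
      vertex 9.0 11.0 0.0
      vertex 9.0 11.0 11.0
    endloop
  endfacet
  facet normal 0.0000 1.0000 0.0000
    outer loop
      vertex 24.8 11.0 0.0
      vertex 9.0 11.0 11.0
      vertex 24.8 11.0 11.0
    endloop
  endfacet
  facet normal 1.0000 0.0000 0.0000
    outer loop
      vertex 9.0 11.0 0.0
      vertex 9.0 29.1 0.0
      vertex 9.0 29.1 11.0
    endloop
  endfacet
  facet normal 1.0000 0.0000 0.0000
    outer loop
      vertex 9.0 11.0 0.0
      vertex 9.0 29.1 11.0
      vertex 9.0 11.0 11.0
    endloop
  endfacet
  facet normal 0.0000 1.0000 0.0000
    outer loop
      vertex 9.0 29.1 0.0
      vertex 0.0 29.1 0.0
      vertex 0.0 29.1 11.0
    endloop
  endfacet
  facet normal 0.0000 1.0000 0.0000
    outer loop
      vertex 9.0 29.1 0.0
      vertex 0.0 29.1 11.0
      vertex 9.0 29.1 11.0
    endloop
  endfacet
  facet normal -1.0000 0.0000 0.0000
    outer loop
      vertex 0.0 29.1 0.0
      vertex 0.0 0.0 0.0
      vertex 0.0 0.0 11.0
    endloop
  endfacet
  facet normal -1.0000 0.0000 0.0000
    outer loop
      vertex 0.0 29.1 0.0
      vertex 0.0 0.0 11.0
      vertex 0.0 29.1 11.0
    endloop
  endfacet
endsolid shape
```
; perimeter-only toolpath
G21 ; units = mm
G90 ; absolute positioning
G28 ; home
; layer 1
G0 Z1.6
G0 X0.0 Y0.0
G1 X24.8 Y0.0
G1 X24.8 Y11.0
G1 X9.0 Y11.0
G1 X9.0 Y29.1
G1 X0.0 Y29.1
G1 X0.0 Y0.0
; layer 2
G0 Z3.1
G0 X0.0 Y0.0
G1 X24.8 Y0.0
G1 X24.8 Y11.0
G1 X9.0 Y11.0
G1 X9.0 Y29.1
G1 X0.0 Y29.1
G1 X0.0 Y0.0
; layer 3
G0 Z4.7
G0 X0.0 Y0.0
G1 X24.8 Y0.0
G1 X24.8 Y11.0
G1 X9.0 Y11.0
G1 X9.0 Y29.1
G1 X0.0 Y29.1
G1 X0.0 Y0.0
; layer 4
G0 Z6.3
G0 X0.0 Y0.0
G1 X24.8 Y0.0
G1 X24.8 Y11.0
G1 X9.0 Y11.0
G1 X9.0 Y29.1
G1 X0.0 Y29.1
G1 X0.0 Y0.0
; layer 5
G0 Z7.9
G0 X0.0 Y0.0
G1 X24.8 Y0.0
G1 X24.8 Y11.0
G1 X9.0 Y11.0
G1 X9.0 Y29.1
G1 X0.0 Y29.1
G1 X0.0 Y0.0
; layer 6
G0 Z9.4
G0 X0.0 Y0.0
G1 X24.8 Y0.0
G1 X24.8 Y11.0
G1 X9.0 Y11.0
G1 X9.0 Y29.1
G1 X0.0 Y29.1
G1 X0.0 Y0.0
; layer 7
G0 Z11.0
G0 X0.0 Y0.0
G1 X24.8 Y0.0
G1 X24.8 Y11.0
G1 X9.0 Y11.0
G1 X9.0 Y29.1
G1 X0.0 Y29.1
G1 X0.0 Y0.0
M2 ; end

The solid is an L-shaped prism: outer 24.8 × 29.1 mm, arm thicknesses ≈ 11 mm (horizontal) and 9 mm (vertical), extruded 11 mm in z. Slicing at Δz = 1.6 mm — 7 equal slices spanning the solid's height, so layer i sits at z = i·h/7 — gives 7 non-empty perimeters. Each is a 6-segment closed polygon; G0 lifts to the layer z and rapids to the start vertex, then G1 traces the edges.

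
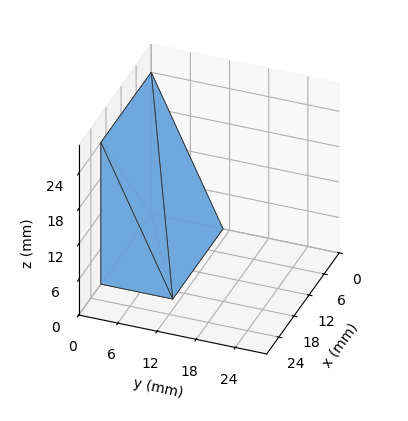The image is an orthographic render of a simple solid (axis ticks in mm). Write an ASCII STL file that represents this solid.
Reading the render: the shape is a wedge (ramp): 20 × 11 mm base, rising to 24 mm along the y=0 edge and sloping linearly to z=0 at y=11 (dimensions read to the nearest mm from the axis ticks). For the STL, each face is triangulated and given an outward normal.

solid part
  facet normal 0.0000 0.0000 -1.0000
    outer loop
      vertex 20.0 11.0 0.0
      vertex 20.0 0.0 0.0
      vertex 0.0 0.0 0.0
    endloop
  endfacet
  facet normal 0.0000 0.0000 -1.0000
    outer loop
      vertex 0.0 11.0 0.0
      vertex 20.0 11.0 0.0
      vertex 0.0 0.0 0.0
    endloop
  endfacet
  facet normal 0.0000 -1.0000 0.0000
    outer loop
      vertex 0.0 0.0 0.0
      vertex 20.0 0.0 0.0
      vertex 20.0 0.0 24.0
    endloop
  endfacet
  facet normal 0.0000 -1.0000 0.0000
    outer loop
      vertex 0.0 0.0 0.0
      vertex 20.0 0.0 24.0
      vertex 0.0 0.0 24.0
    endloop
  endfacet
  facet normal 0.0000 0.9091 0.4167
    outer loop
      vertex 0.0 0.0 24.0
      vertex 20.0 0.0 24.0
      vertex 20.0 11.0 0.0
    endloop
  endfacet
  facet normal 0.0000 0.9091 0.4167
    outer loop
      vertex 0.0 0.0 24.0
      vertex 20.0 11.0 0.0
      vertex 0.0 11.0 0.0
    endloop
  endfacet
  facet normal -1.0000 0.0000 0.0000
    outer loop
      vertex 0.0 0.0 24.0
      vertex 0.0 11.0 0.0
      vertex 0.0 0.0 0.0
    endloop
  endfacet
  facet normal 1.0000 0.0000 0.0000
    outer loop
      vertex 20.0 0.0 0.0
      vertex 20.0 11.0 0.0
      vertex 20.0 0.0 24.0
    endloop
  endfacet
endsolid part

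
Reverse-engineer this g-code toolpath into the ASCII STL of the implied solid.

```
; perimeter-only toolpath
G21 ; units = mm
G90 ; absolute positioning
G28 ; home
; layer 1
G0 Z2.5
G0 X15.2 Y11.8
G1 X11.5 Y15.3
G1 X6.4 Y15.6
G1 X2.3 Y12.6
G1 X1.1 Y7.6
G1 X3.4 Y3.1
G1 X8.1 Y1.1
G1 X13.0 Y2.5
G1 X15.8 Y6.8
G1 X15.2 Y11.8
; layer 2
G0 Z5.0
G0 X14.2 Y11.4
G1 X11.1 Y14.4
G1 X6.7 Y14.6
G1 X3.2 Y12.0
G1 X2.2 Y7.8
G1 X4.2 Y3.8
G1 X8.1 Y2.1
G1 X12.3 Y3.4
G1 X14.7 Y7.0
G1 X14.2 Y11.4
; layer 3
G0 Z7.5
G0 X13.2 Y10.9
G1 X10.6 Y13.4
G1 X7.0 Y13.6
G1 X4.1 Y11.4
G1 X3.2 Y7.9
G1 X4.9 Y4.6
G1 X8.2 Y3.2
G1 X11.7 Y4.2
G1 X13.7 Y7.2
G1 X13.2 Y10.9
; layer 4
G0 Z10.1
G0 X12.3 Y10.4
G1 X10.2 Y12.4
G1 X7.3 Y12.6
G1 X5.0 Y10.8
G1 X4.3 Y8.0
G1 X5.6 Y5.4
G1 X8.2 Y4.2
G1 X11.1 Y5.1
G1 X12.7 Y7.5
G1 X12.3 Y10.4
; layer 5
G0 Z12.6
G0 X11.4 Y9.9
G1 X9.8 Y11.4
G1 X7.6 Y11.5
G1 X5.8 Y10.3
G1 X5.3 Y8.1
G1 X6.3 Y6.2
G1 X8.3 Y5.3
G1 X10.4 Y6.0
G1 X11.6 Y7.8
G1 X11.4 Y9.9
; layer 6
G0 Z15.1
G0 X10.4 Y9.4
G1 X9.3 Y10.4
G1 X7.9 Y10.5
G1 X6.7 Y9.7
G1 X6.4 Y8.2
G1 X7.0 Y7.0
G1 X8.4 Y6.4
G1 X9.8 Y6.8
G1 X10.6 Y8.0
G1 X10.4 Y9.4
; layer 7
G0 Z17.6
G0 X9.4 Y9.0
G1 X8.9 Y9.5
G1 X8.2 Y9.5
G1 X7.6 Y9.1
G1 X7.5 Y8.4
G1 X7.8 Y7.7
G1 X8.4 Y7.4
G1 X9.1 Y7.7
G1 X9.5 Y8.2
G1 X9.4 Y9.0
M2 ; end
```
solid part
  facet normal 0.0000 0.0000 -1.0000
    outer loop
      vertex 6.1 16.6 0.0
      vertex 11.9 16.3 0.0
      vertex 16.1 12.3 0.0
    endloop
  endfacet
  facet normal 0.0000 0.0000 -1.0000
    outer loop
      vertex 1.4 13.2 0.0
      vertex 6.1 16.6 0.0
      vertex 16.1 12.3 0.0
    endloop
  endfacet
  facet normal 0.0000 0.0000 -1.0000
    outer loop
      vertex 0.1 7.5 0.0
      vertex 1.4 13.2 0.0
      vertex 16.1 12.3 0.0
    endloop
  endfacet
  facet normal 0.0000 0.0000 -1.0000
    outer loop
      vertex 2.7 2.3 0.0
      vertex 0.1 7.5 0.0
      vertex 16.1 12.3 0.0
    endloop
  endfacet
  facet normal 0.0000 0.0000 -1.0000
    outer loop
      vertex 8.0 0.0 0.0
      vertex 2.7 2.3 0.0
      vertex 16.1 12.3 0.0
    endloop
  endfacet
  facet normal 0.0000 0.0000 -1.0000
    outer loop
      vertex 13.6 1.7 0.0
      vertex 8.0 0.0 0.0
      vertex 16.1 12.3 0.0
    endloop
  endfacet
  facet normal 0.0000 0.0000 -1.0000
    outer loop
      vertex 16.8 6.5 0.0
      vertex 13.6 1.7 0.0
      vertex 16.1 12.3 0.0
    endloop
  endfacet
  facet normal 0.6408 0.6729 0.3695
    outer loop
      vertex 16.1 12.3 0.0
      vertex 11.9 16.3 0.0
      vertex 8.5 8.5 20.1
    endloop
  endfacet
  facet normal 0.0480 0.9284 0.3684
    outer loop
      vertex 11.9 16.3 0.0
      vertex 6.1 16.6 0.0
      vertex 8.5 8.5 20.1
    endloop
  endfacet
  facet normal -0.5449 0.7532 0.3686
    outer loop
      vertex 6.1 16.6 0.0
      vertex 1.4 13.2 0.0
      vertex 8.5 8.5 20.1
    endloop
  endfacet
  facet normal -0.9064 0.2067 0.3685
    outer loop
      vertex 1.4 13.2 0.0
      vertex 0.1 7.5 0.0
      vertex 8.5 8.5 20.1
    endloop
  endfacet
  facet normal -0.8316 -0.4158 0.3682
    outer loop
      vertex 0.1 7.5 0.0
      vertex 2.7 2.3 0.0
      vertex 8.5 8.5 20.1
    endloop
  endfacet
  facet normal -0.3699 -0.8524 0.3697
    outer loop
      vertex 2.7 2.3 0.0
      vertex 8.0 0.0 0.0
      vertex 8.5 8.5 20.1
    endloop
  endfacet
  facet normal 0.2699 -0.8892 0.3693
    outer loop
      vertex 8.0 0.0 0.0
      vertex 13.6 1.7 0.0
      vertex 8.5 8.5 20.1
    endloop
  endfacet
  facet normal 0.7729 -0.5152 0.3704
    outer loop
      vertex 13.6 1.7 0.0
      vertex 16.8 6.5 0.0
      vertex 8.5 8.5 20.1
    endloop
  endfacet
  facet normal 0.9224 0.1113 0.3698
    outer loop
      vertex 16.8 6.5 0.0
      vertex 16.1 12.3 0.0
      vertex 8.5 8.5 20.1
    endloop
  endfacet
endsolid part

The G0 Z moves step by Δz≈2.5 mm. The G1 loops shrink linearly with z, so the solid tapers from its base footprint up to z≈20.1. Closing with a flat bottom cap and the tapered top and triangulating gives 16 facets — a regular 9-sided pyramid, base circumscribed radius ≈ 8.5 mm, apex at z ≈ 20.1 mm.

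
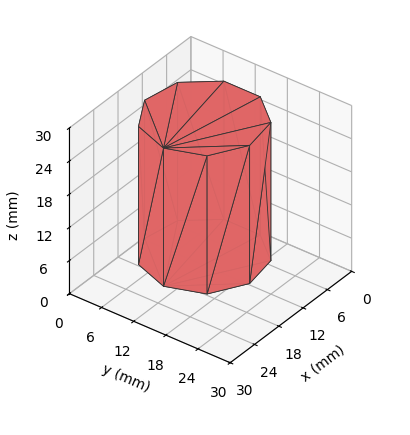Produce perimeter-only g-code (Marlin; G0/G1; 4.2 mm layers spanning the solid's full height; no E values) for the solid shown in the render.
Reading the render: the shape is a regular 9-sided prism (a cylinder approximated with 9 flat sides), circumscribed radius ≈ 10 mm, height ≈ 25 mm (dimensions read to the nearest mm from the axis ticks). For the g-code, the solid's height is divided into equal slices at the stated Δz and each level perimeter traced with G1 moves after a G0 lift.

; perimeter-only toolpath
G21 ; units = mm
G90 ; absolute positioning
G28 ; home
; layer 1
G0 Z4.2
G0 X20.0 Y10.0
G1 X17.7 Y16.4
G1 X11.7 Y19.8
G1 X5.0 Y18.7
G1 X0.6 Y13.4
G1 X0.6 Y6.6
G1 X5.0 Y1.3
G1 X11.7 Y0.2
G1 X17.7 Y3.6
G1 X20.0 Y10.0
; layer 2
G0 Z8.3
G0 X20.0 Y10.0
G1 X17.7 Y16.4
G1 X11.7 Y19.8
G1 X5.0 Y18.7
G1 X0.6 Y13.4
G1 X0.6 Y6.6
G1 X5.0 Y1.3
G1 X11.7 Y0.2
G1 X17.7 Y3.6
G1 X20.0 Y10.0
; layer 3
G0 Z12.5
G0 X20.0 Y10.0
G1 X17.7 Y16.4
G1 X11.7 Y19.8
G1 X5.0 Y18.7
G1 X0.6 Y13.4
G1 X0.6 Y6.6
G1 X5.0 Y1.3
G1 X11.7 Y0.2
G1 X17.7 Y3.6
G1 X20.0 Y10.0
; layer 4
G0 Z16.7
G0 X20.0 Y10.0
G1 X17.7 Y16.4
G1 X11.7 Y19.8
G1 X5.0 Y18.7
G1 X0.6 Y13.4
G1 X0.6 Y6.6
G1 X5.0 Y1.3
G1 X11.7 Y0.2
G1 X17.7 Y3.6
G1 X20.0 Y10.0
; layer 5
G0 Z20.8
G0 X20.0 Y10.0
G1 X17.7 Y16.4
G1 X11.7 Y19.8
G1 X5.0 Y18.7
G1 X0.6 Y13.4
G1 X0.6 Y6.6
G1 X5.0 Y1.3
G1 X11.7 Y0.2
G1 X17.7 Y3.6
G1 X20.0 Y10.0
; layer 6
G0 Z25.0
G0 X20.0 Y10.0
G1 X17.7 Y16.4
G1 X11.7 Y19.8
G1 X5.0 Y18.7
G1 X0.6 Y13.4
G1 X0.6 Y6.6
G1 X5.0 Y1.3
G1 X11.7 Y0.2
G1 X17.7 Y3.6
G1 X20.0 Y10.0
M2 ; end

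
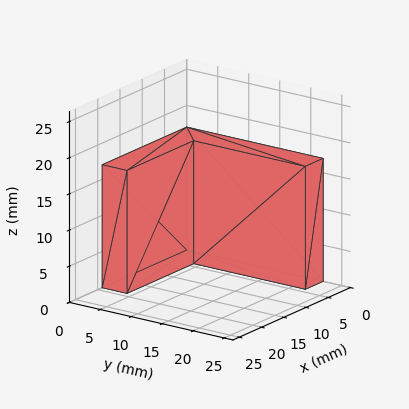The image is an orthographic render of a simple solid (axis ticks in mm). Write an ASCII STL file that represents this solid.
Reading the render: the shape is an L-shaped prism: outer 19 × 22 mm, arm thicknesses ≈ 4 mm (horizontal) and 4 mm (vertical), extruded 17 mm in z (dimensions read to the nearest mm from the axis ticks). For the STL, each face is triangulated and given an outward normal.

solid part
  facet normal 0.0000 0.0000 -1.0000
    outer loop
      vertex 19.000 4.000 0.000
      vertex 19.000 0.000 0.000
      vertex 0.000 0.000 0.000
    endloop
  endfacet
  facet normal 0.0000 0.0000 -1.0000
    outer loop
      vertex 4.000 4.000 0.000
      vertex 19.000 4.000 0.000
      vertex 0.000 0.000 0.000
    endloop
  endfacet
  facet normal 0.0000 0.0000 -1.0000
    outer loop
      vertex 4.000 22.000 0.000
      vertex 4.000 4.000 0.000
      vertex 0.000 0.000 0.000
    endloop
  endfacet
  facet normal 0.0000 0.0000 -1.0000
    outer loop
      vertex 0.000 22.000 0.000
      vertex 4.000 22.000 0.000
      vertex 0.000 0.000 0.000
    endloop
  endfacet
  facet normal 0.0000 0.0000 1.0000
    outer loop
      vertex 0.000 0.000 17.000
      vertex 19.000 0.000 17.000
      vertex 19.000 4.000 17.000
    endloop
  endfacet
  facet normal 0.0000 0.0000 1.0000
    outer loop
      vertex 0.000 0.000 17.000
      vertex 19.000 4.000 17.000
      vertex 4.000 4.000 17.000
    endloop
  endfacet
  facet normal 0.0000 0.0000 1.0000
    outer loop
      vertex 0.000 0.000 17.000
      vertex 4.000 4.000 17.000
      vertex 4.000 22.000 17.000
    endloop
  endfacet
  facet normal 0.0000 0.0000 1.0000
    outer loop
      vertex 0.000 0.000 17.000
      vertex 4.000 22.000 17.000
      vertex 0.000 22.000 17.000
    endloop
  endfacet
  facet normal 0.0000 -1.0000 0.0000
    outer loop
      vertex 0.000 0.000 0.000
      vertex 19.000 0.000 0.000
      vertex 19.000 0.000 17.000
    endloop
  endfacet
  facet normal 0.0000 -1.0000 0.0000
    outer loop
      vertex 0.000 0.000 0.000
      vertex 19.000 0.000 17.000
      vertex 0.000 0.000 17.000
    endloop
  endfacet
  facet normal 1.0000 0.0000 0.0000
    outer loop
      vertex 19.000 0.000 0.000
      vertex 19.000 4.000 0.000
      vertex 19.000 4.000 17.000
    endloop
  endfacet
  facet normal 1.0000 0.0000 0.0000
    outer loop
      vertex 19.000 0.000 0.000
      vertex 19.000 4.000 17.000
      vertex 19.000 0.000 17.000
    endloop
  endfacet
  facet normal 0.0000 1.0000 0.0000
    outer loop
      vertex 19.000 4.000 0.000
      vertex 4.000 4.000 0.000
      vertex 4.000 4.000 17.000
    endloop
  endfacet
  facet normal 0.0000 1.0000 0.0000
    outer loop
      vertex 19.000 4.000 0.000
      vertex 4.000 4.000 17.000
      vertex 19.000 4.000 17.000
    endloop
  endfacet
  facet normal 1.0000 0.0000 0.0000
    outer loop
      vertex 4.000 4.000 0.000
      vertex 4.000 22.000 0.000
      vertex 4.000 22.000 17.000
    endloop
  endfacet
  facet normal 1.0000 0.0000 0.0000
    outer loop
      vertex 4.000 4.000 0.000
      vertex 4.000 22.000 17.000
      vertex 4.000 4.000 17.000
    endloop
  endfacet
  facet normal 0.0000 1.0000 0.0000
    outer loop
      vertex 4.000 22.000 0.000
      vertex 0.000 22.000 0.000
      vertex 0.000 22.000 17.000
    endloop
  endfacet
  facet normal 0.0000 1.0000 0.0000
    outer loop
      vertex 4.000 22.000 0.000
      vertex 0.000 22.000 17.000
      vertex 4.000 22.000 17.000
    endloop
  endfacet
  facet normal -1.0000 0.0000 0.0000
    outer loop
      vertex 0.000 22.000 0.000
      vertex 0.000 0.000 0.000
      vertex 0.000 0.000 17.000
    endloop
  endfacet
  facet normal -1.0000 0.0000 0.0000
    outer loop
      vertex 0.000 22.000 0.000
      vertex 0.000 0.000 17.000
      vertex 0.000 22.000 17.000
    endloop
  endfacet
endsolid part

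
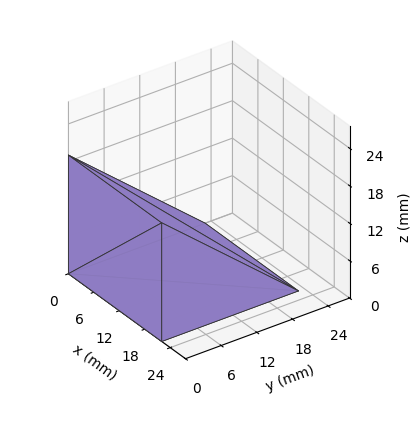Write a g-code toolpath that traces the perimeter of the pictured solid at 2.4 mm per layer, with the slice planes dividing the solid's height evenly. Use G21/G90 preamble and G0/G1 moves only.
Reading the render: the shape is a wedge (ramp): 22 × 23 mm base, rising to 19 mm along the y=0 edge and sloping linearly to z=0 at y=23 (dimensions read to the nearest mm from the axis ticks). For the g-code, the solid's height is divided into equal slices at the stated Δz and each level perimeter traced with G1 moves after a G0 lift.

; perimeter-only toolpath
G21 ; units = mm
G90 ; absolute positioning
G28 ; home
; layer 1
G0 Z2.4
G0 X0.0 Y0.0
G1 X22.0 Y0.0
G1 X22.0 Y20.1
G1 X0.0 Y20.1
G1 X0.0 Y0.0
; layer 2
G0 Z4.8
G0 X0.0 Y0.0
G1 X22.0 Y0.0
G1 X22.0 Y17.2
G1 X0.0 Y17.2
G1 X0.0 Y0.0
; layer 3
G0 Z7.1
G0 X0.0 Y0.0
G1 X22.0 Y0.0
G1 X22.0 Y14.4
G1 X0.0 Y14.4
G1 X0.0 Y0.0
; layer 4
G0 Z9.5
G0 X0.0 Y0.0
G1 X22.0 Y0.0
G1 X22.0 Y11.5
G1 X0.0 Y11.5
G1 X0.0 Y0.0
; layer 5
G0 Z11.9
G0 X0.0 Y0.0
G1 X22.0 Y0.0
G1 X22.0 Y8.6
G1 X0.0 Y8.6
G1 X0.0 Y0.0
; layer 6
G0 Z14.2
G0 X0.0 Y0.0
G1 X22.0 Y0.0
G1 X22.0 Y5.8
G1 X0.0 Y5.8
G1 X0.0 Y0.0
; layer 7
G0 Z16.6
G0 X0.0 Y0.0
G1 X22.0 Y0.0
G1 X22.0 Y2.9
G1 X0.0 Y2.9
G1 X0.0 Y0.0
M2 ; end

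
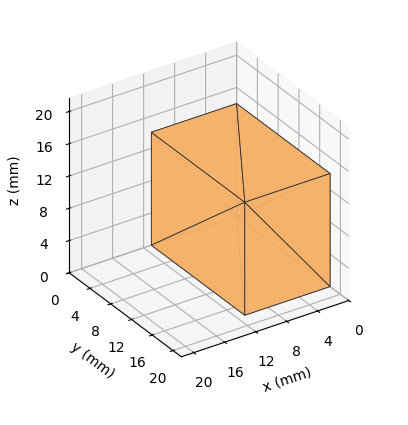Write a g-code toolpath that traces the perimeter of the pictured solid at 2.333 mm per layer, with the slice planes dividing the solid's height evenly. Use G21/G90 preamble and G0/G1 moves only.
Reading the render: the shape is a rectangular box, roughly 11 × 18 mm footprint and 14 mm tall (dimensions read to the nearest mm from the axis ticks). For the g-code, the solid's height is divided into equal slices at the stated Δz and each level perimeter traced with G1 moves after a G0 lift.

; perimeter-only toolpath
G21 ; units = mm
G90 ; absolute positioning
G28 ; home
; layer 1
G0 Z2.333
G0 X0.000 Y0.000
G1 X11.000 Y0.000
G1 X11.000 Y18.000
G1 X0.000 Y18.000
G1 X0.000 Y0.000
; layer 2
G0 Z4.667
G0 X0.000 Y0.000
G1 X11.000 Y0.000
G1 X11.000 Y18.000
G1 X0.000 Y18.000
G1 X0.000 Y0.000
; layer 3
G0 Z7.000
G0 X0.000 Y0.000
G1 X11.000 Y0.000
G1 X11.000 Y18.000
G1 X0.000 Y18.000
G1 X0.000 Y0.000
; layer 4
G0 Z9.333
G0 X0.000 Y0.000
G1 X11.000 Y0.000
G1 X11.000 Y18.000
G1 X0.000 Y18.000
G1 X0.000 Y0.000
; layer 5
G0 Z11.667
G0 X0.000 Y0.000
G1 X11.000 Y0.000
G1 X11.000 Y18.000
G1 X0.000 Y18.000
G1 X0.000 Y0.000
; layer 6
G0 Z14.000
G0 X0.000 Y0.000
G1 X11.000 Y0.000
G1 X11.000 Y18.000
G1 X0.000 Y18.000
G1 X0.000 Y0.000
M2 ; end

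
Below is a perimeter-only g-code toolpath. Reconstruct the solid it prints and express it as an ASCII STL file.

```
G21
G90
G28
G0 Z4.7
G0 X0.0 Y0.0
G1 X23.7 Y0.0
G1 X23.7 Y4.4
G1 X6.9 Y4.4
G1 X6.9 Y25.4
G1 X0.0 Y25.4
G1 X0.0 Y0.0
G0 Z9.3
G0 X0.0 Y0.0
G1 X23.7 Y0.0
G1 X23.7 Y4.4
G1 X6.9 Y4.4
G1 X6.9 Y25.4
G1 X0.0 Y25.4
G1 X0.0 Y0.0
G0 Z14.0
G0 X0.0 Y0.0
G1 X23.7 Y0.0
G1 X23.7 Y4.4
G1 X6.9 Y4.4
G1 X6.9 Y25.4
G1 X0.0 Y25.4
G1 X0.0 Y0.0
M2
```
solid part
  facet normal 0.0000 0.0000 -1.0000
    outer loop
      vertex 23.7 4.4 0.0
      vertex 23.7 0.0 0.0
      vertex 0.0 0.0 0.0
    endloop
  endfacet
  facet normal 0.0000 0.0000 -1.0000
    outer loop
      vertex 6.9 4.4 0.0
      vertex 23.7 4.4 0.0
      vertex 0.0 0.0 0.0
    endloop
  endfacet
  facet normal 0.0000 0.0000 -1.0000
    outer loop
      vertex 6.9 25.4 0.0
      vertex 6.9 4.4 0.0
      vertex 0.0 0.0 0.0
    endloop
  endfacet
  facet normal 0.0000 0.0000 -1.0000
    outer loop
      vertex 0.0 25.4 0.0
      vertex 6.9 25.4 0.0
      vertex 0.0 0.0 0.0
    endloop
  endfacet
  facet normal 0.0000 0.0000 1.0000
    outer loop
      vertex 0.0 0.0 14.0
      vertex 23.7 0.0 14.0
      vertex 23.7 4.4 14.0
    endloop
  endfacet
  facet normal 0.0000 0.0000 1.0000
    outer loop
      vertex 0.0 0.0 14.0
      vertex 23.7 4.4 14.0
      vertex 6.9 4.4 14.0
    endloop
  endfacet
  facet normal 0.0000 0.0000 1.0000
    outer loop
      vertex 0.0 0.0 14.0
      vertex 6.9 4.4 14.0
      vertex 6.9 25.4 14.0
    endloop
  endfacet
  facet normal 0.0000 0.0000 1.0000
    outer loop
      vertex 0.0 0.0 14.0
      vertex 6.9 25.4 14.0
      vertex 0.0 25.4 14.0
    endloop
  endfacet
  facet normal 0.0000 -1.0000 0.0000
    outer loop
      vertex 0.0 0.0 0.0
      vertex 23.7 0.0 0.0
      vertex 23.7 0.0 14.0
    endloop
  endfacet
  facet normal 0.0000 -1.0000 0.0000
    outer loop
      vertex 0.0 0.0 0.0
      vertex 23.7 0.0 14.0
      vertex 0.0 0.0 14.0
    endloop
  endfacet
  facet normal 1.0000 0.0000 0.0000
    outer loop
      vertex 23.7 0.0 0.0
      vertex 23.7 4.4 0.0
      vertex 23.7 4.4 14.0
    endloop
  endfacet
  facet normal 1.0000 0.0000 0.0000
    outer loop
      vertex 23.7 0.0 0.0
      vertex 23.7 4.4 14.0
      vertex 23.7 0.0 14.0
    endloop
  endfacet
  facet normal 0.0000 1.0000 0.0000
    outer loop
      vertex 23.7 4.4 0.0
      vertex 6.9 4.4 0.0
      vertex 6.9 4.4 14.0
    endloop
  endfacet
  facet normal 0.0000 1.0000 0.0000
    outer loop
      vertex 23.7 4.4 0.0
      vertex 6.9 4.4 14.0
      vertex 23.7 4.4 14.0
    endloop
  endfacet
  facet normal 1.0000 0.0000 0.0000
    outer loop
      vertex 6.9 4.4 0.0
      vertex 6.9 25.4 0.0
      vertex 6.9 25.4 14.0
    endloop
  endfacet
  facet normal 1.0000 0.0000 0.0000
    outer loop
      vertex 6.9 4.4 0.0
      vertex 6.9 25.4 14.0
      vertex 6.9 4.4 14.0
    endloop
  endfacet
  facet normal 0.0000 1.0000 0.0000
    outer loop
      vertex 6.9 25.4 0.0
      vertex 0.0 25.4 0.0
      vertex 0.0 25.4 14.0
    endloop
  endfacet
  facet normal 0.0000 1.0000 0.0000
    outer loop
      vertex 6.9 25.4 0.0
      vertex 0.0 25.4 14.0
      vertex 6.9 25.4 14.0
    endloop
  endfacet
  facet normal -1.0000 0.0000 0.0000
    outer loop
      vertex 0.0 25.4 0.0
      vertex 0.0 0.0 0.0
      vertex 0.0 0.0 14.0
    endloop
  endfacet
  facet normal -1.0000 0.0000 0.0000
    outer loop
      vertex 0.0 25.4 0.0
      vertex 0.0 0.0 14.0
      vertex 0.0 25.4 14.0
    endloop
  endfacet
endsolid part

The G0 Z moves step by Δz≈4.7 mm. Every layer's G1 loop is the same polygon, so the solid is a straight extrusion of it from z=0 to z≈14. Closing with flat bottom and top caps and triangulating gives 20 facets — an L-shaped prism: outer 23.7 × 25.4 mm, arm thicknesses ≈ 4.4 mm (horizontal) and 6.9 mm (vertical), extruded 14 mm in z.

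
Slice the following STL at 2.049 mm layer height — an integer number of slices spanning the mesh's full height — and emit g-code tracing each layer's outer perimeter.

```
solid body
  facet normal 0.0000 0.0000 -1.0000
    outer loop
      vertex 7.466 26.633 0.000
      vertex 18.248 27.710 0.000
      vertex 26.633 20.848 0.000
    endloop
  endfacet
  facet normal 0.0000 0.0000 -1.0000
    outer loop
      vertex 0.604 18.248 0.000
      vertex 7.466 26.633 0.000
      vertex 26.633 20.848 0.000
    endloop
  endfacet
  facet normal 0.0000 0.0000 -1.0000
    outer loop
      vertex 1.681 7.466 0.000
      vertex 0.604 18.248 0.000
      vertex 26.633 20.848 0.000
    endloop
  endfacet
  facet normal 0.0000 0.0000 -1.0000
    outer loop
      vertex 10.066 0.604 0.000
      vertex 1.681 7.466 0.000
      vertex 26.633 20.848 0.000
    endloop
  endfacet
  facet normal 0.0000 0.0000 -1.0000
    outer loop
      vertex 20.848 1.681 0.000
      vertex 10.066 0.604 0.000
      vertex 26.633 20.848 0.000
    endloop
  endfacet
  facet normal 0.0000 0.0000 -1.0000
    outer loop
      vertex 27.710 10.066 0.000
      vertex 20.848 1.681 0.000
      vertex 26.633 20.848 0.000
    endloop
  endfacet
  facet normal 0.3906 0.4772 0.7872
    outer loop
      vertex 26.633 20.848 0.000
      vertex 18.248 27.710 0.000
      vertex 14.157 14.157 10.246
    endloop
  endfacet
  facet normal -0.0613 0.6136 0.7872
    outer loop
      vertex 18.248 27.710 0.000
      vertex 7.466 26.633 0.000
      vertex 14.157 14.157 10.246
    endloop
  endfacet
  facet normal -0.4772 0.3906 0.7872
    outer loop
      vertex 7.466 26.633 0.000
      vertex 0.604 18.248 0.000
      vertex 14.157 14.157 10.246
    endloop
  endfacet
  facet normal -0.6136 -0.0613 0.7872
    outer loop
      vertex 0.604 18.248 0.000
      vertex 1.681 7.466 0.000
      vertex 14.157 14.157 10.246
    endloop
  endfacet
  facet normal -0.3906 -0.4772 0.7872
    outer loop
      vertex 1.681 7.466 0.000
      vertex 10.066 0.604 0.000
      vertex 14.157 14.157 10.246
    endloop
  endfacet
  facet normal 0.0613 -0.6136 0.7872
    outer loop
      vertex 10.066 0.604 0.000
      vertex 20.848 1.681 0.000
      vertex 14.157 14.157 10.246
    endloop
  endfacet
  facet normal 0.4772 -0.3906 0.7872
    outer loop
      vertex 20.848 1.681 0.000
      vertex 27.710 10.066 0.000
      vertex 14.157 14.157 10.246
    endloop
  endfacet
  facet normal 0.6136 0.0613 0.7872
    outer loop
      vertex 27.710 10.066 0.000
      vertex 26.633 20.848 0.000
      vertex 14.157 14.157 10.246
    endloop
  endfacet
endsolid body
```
; perimeter-only toolpath
G21 ; units = mm
G90 ; absolute positioning
G28 ; home
; layer 1
G0 Z2.049
G0 X24.138 Y19.510
G1 X17.430 Y24.999
G1 X8.804 Y24.138
G1 X3.315 Y17.430
G1 X4.176 Y8.804
G1 X10.884 Y3.315
G1 X19.510 Y4.176
G1 X24.999 Y10.884
G1 X24.138 Y19.510
; layer 2
G0 Z4.098
G0 X21.643 Y18.172
G1 X16.612 Y22.289
G1 X10.142 Y21.643
G1 X6.025 Y16.612
G1 X6.671 Y10.142
G1 X11.702 Y6.025
G1 X18.172 Y6.671
G1 X22.289 Y11.702
G1 X21.643 Y18.172
; layer 3
G0 Z6.148
G0 X19.147 Y16.833
G1 X15.793 Y19.578
G1 X11.481 Y19.147
G1 X8.736 Y15.793
G1 X9.167 Y11.481
G1 X12.521 Y8.736
G1 X16.833 Y9.167
G1 X19.578 Y12.521
G1 X19.147 Y16.833
; layer 4
G0 Z8.197
G0 X16.652 Y15.495
G1 X14.975 Y16.868
G1 X12.819 Y16.652
G1 X11.446 Y14.975
G1 X11.662 Y12.819
G1 X13.339 Y11.446
G1 X15.495 Y11.662
G1 X16.868 Y13.339
G1 X16.652 Y15.495
M2 ; end

The solid is a regular 8-sided pyramid, base circumscribed radius ≈ 14.2 mm, apex at z ≈ 10.2 mm. Slicing at Δz = 2.049 mm — 5 equal slices spanning the solid's height, so layer i sits at z = i·h/5 — gives 4 non-empty perimeters. Each is a 8-segment closed polygon; G0 lifts to the layer z and rapids to the start vertex, then G1 traces the edges. The cross-section shrinks linearly with z (the slice at the apex is degenerate and omitted).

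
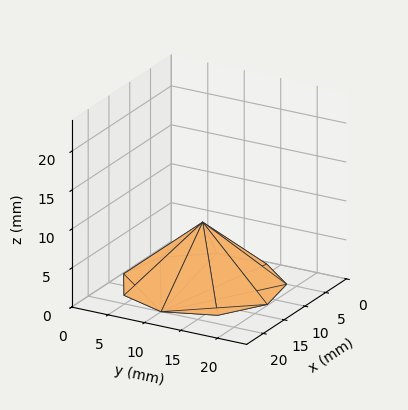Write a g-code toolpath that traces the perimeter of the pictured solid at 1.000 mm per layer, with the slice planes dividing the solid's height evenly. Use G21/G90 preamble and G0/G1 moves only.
Reading the render: the shape is a regular 9-sided pyramid, base circumscribed radius ≈ 10 mm, apex at z ≈ 8 mm (dimensions read to the nearest mm from the axis ticks). For the g-code, the solid's height is divided into equal slices at the stated Δz and each level perimeter traced with G1 moves after a G0 lift.

; perimeter-only toolpath
G21 ; units = mm
G90 ; absolute positioning
G28 ; home
; layer 1
G0 Z1.000
G0 X18.750 Y10.000
G1 X16.703 Y15.625
G1 X11.519 Y18.617
G1 X5.625 Y17.578
G1 X1.778 Y12.992
G1 X1.778 Y7.008
G1 X5.625 Y2.423
G1 X11.519 Y1.383
G1 X16.703 Y4.376
G1 X18.750 Y10.000
; layer 2
G0 Z2.000
G0 X17.500 Y10.000
G1 X15.745 Y14.821
G1 X11.302 Y17.386
G1 X6.250 Y16.495
G1 X2.952 Y12.565
G1 X2.952 Y7.435
G1 X6.250 Y3.505
G1 X11.302 Y2.614
G1 X15.745 Y5.179
G1 X17.500 Y10.000
; layer 3
G0 Z3.000
G0 X16.250 Y10.000
G1 X14.787 Y14.018
G1 X11.085 Y16.155
G1 X6.875 Y15.412
G1 X4.127 Y12.137
G1 X4.127 Y7.862
G1 X6.875 Y4.588
G1 X11.085 Y3.845
G1 X14.787 Y5.982
G1 X16.250 Y10.000
; layer 4
G0 Z4.000
G0 X15.000 Y10.000
G1 X13.830 Y13.214
G1 X10.868 Y14.924
G1 X7.500 Y14.330
G1 X5.301 Y11.710
G1 X5.301 Y8.290
G1 X7.500 Y5.670
G1 X10.868 Y5.076
G1 X13.830 Y6.786
G1 X15.000 Y10.000
; layer 5
G0 Z5.000
G0 X13.750 Y10.000
G1 X12.873 Y12.411
G1 X10.651 Y13.693
G1 X8.125 Y13.248
G1 X6.476 Y11.282
G1 X6.476 Y8.718
G1 X8.125 Y6.753
G1 X10.651 Y6.307
G1 X12.873 Y7.590
G1 X13.750 Y10.000
; layer 6
G0 Z6.000
G0 X12.500 Y10.000
G1 X11.915 Y11.607
G1 X10.434 Y12.462
G1 X8.750 Y12.165
G1 X7.651 Y10.855
G1 X7.651 Y9.145
G1 X8.750 Y7.835
G1 X10.434 Y7.538
G1 X11.915 Y8.393
G1 X12.500 Y10.000
; layer 7
G0 Z7.000
G0 X11.250 Y10.000
G1 X10.957 Y10.803
G1 X10.217 Y11.231
G1 X9.375 Y11.082
G1 X8.825 Y10.428
G1 X8.825 Y9.572
G1 X9.375 Y8.918
G1 X10.217 Y8.769
G1 X10.957 Y9.197
G1 X11.250 Y10.000
M2 ; end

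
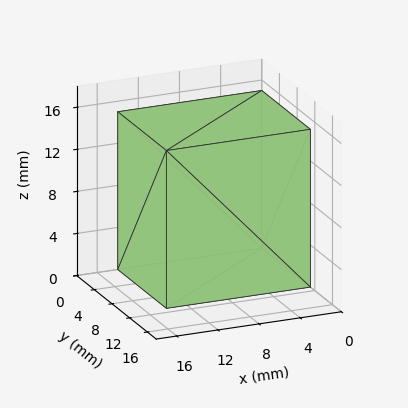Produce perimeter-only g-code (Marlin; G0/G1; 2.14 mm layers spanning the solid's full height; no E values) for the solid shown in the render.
Reading the render: the shape is a rectangular box, roughly 14 × 11 mm footprint and 15 mm tall (dimensions read to the nearest mm from the axis ticks). For the g-code, the solid's height is divided into equal slices at the stated Δz and each level perimeter traced with G1 moves after a G0 lift.

; perimeter-only toolpath
G21 ; units = mm
G90 ; absolute positioning
G28 ; home
; layer 1
G0 Z2.14
G0 X0.00 Y0.00
G1 X14.00 Y0.00
G1 X14.00 Y11.00
G1 X0.00 Y11.00
G1 X0.00 Y0.00
; layer 2
G0 Z4.29
G0 X0.00 Y0.00
G1 X14.00 Y0.00
G1 X14.00 Y11.00
G1 X0.00 Y11.00
G1 X0.00 Y0.00
; layer 3
G0 Z6.43
G0 X0.00 Y0.00
G1 X14.00 Y0.00
G1 X14.00 Y11.00
G1 X0.00 Y11.00
G1 X0.00 Y0.00
; layer 4
G0 Z8.57
G0 X0.00 Y0.00
G1 X14.00 Y0.00
G1 X14.00 Y11.00
G1 X0.00 Y11.00
G1 X0.00 Y0.00
; layer 5
G0 Z10.71
G0 X0.00 Y0.00
G1 X14.00 Y0.00
G1 X14.00 Y11.00
G1 X0.00 Y11.00
G1 X0.00 Y0.00
; layer 6
G0 Z12.86
G0 X0.00 Y0.00
G1 X14.00 Y0.00
G1 X14.00 Y11.00
G1 X0.00 Y11.00
G1 X0.00 Y0.00
; layer 7
G0 Z15.00
G0 X0.00 Y0.00
G1 X14.00 Y0.00
G1 X14.00 Y11.00
G1 X0.00 Y11.00
G1 X0.00 Y0.00
M2 ; end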